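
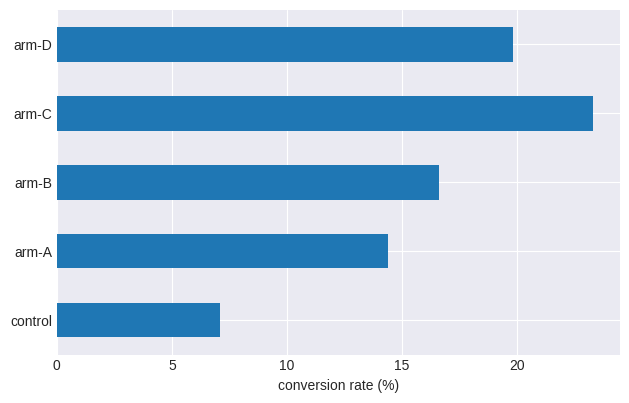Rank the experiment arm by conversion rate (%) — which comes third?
arm-B

Top 4: arm-C ≈ 24, arm-D ≈ 20, arm-B ≈ 16, arm-A ≈ 14.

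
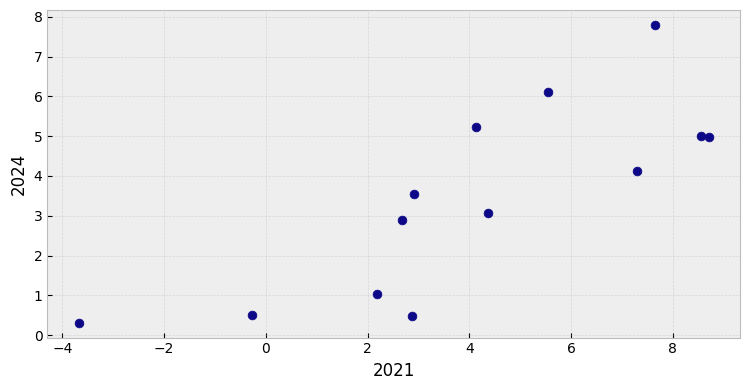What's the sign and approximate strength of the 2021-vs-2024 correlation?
positive, strong

Points are positively correlated; strong (|r| ≈ 0.8).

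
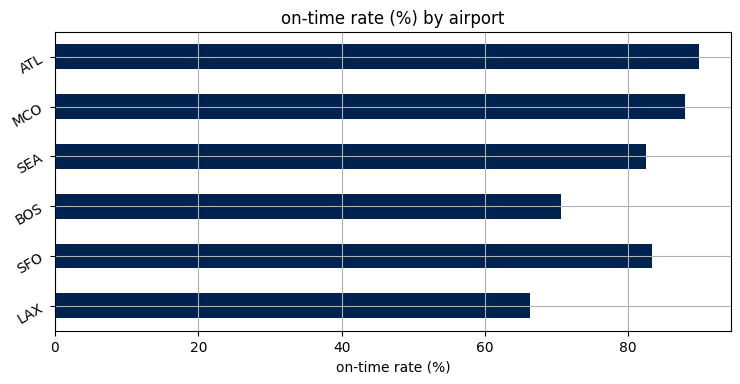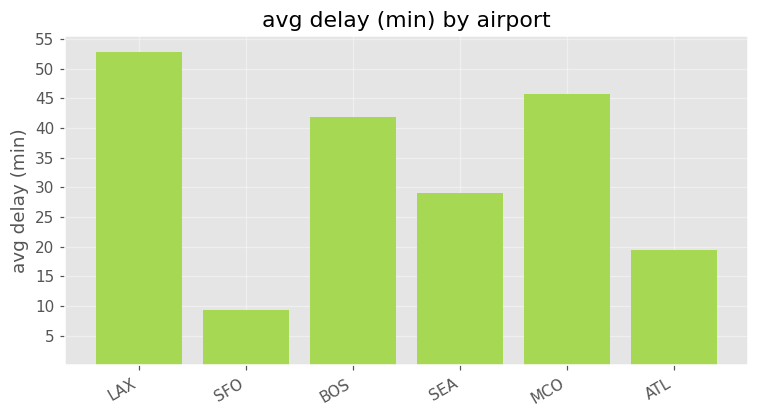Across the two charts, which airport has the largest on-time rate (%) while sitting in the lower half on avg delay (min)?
Chart 2 median avg delay (min) ≈ 35; below-median airports: SFO, SEA, ATL. Among those, ATL has the highest on-time rate (%) (≈ 90).

ATL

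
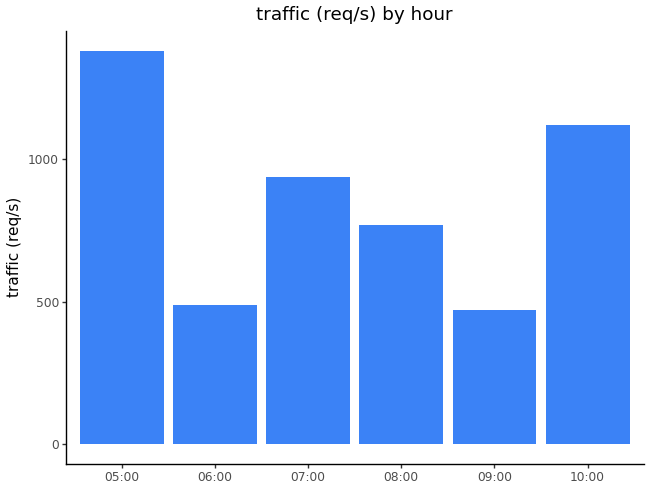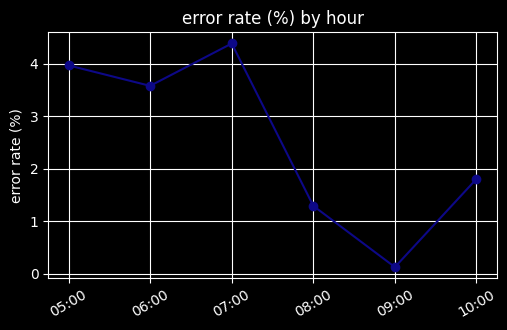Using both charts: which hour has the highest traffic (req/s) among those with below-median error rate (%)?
Chart 2 median error rate (%) ≈ 2.5; below-median hours: 08:00, 09:00, 10:00. Among those, 10:00 has the highest traffic (req/s) (≈ 1200).

10:00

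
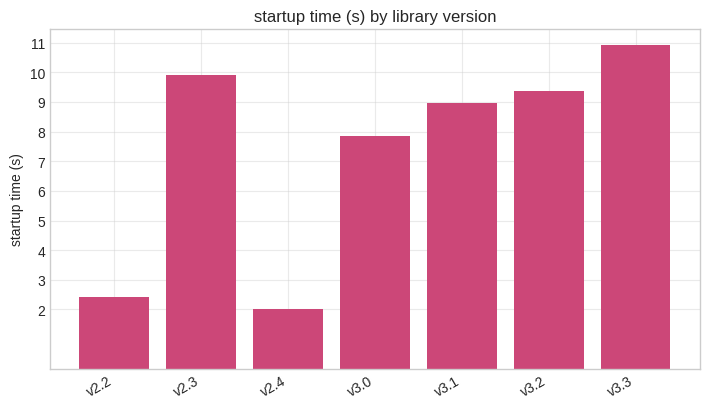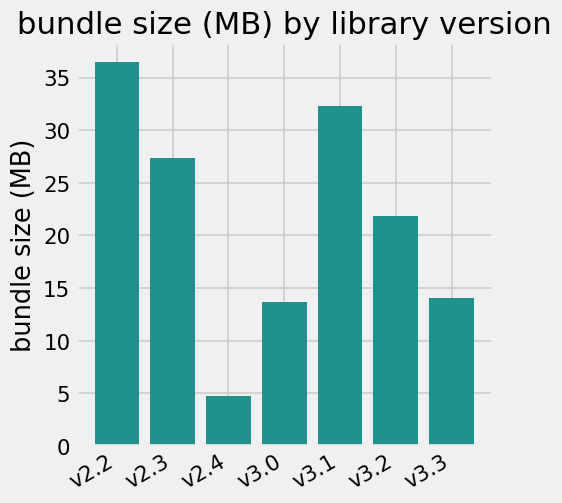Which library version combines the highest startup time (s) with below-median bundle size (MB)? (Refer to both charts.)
v3.3

Chart 2 median bundle size (MB) ≈ 20; below-median library versions: v2.4, v3.0, v3.3. Among those, v3.3 has the highest startup time (s) (≈ 11).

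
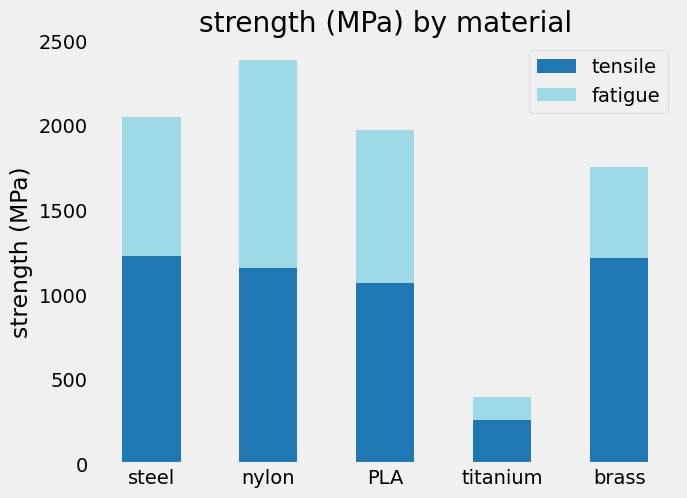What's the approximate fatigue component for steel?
≈ 800

fatigue top ≈ 2000, bottom ≈ 1200; segment ≈ 800.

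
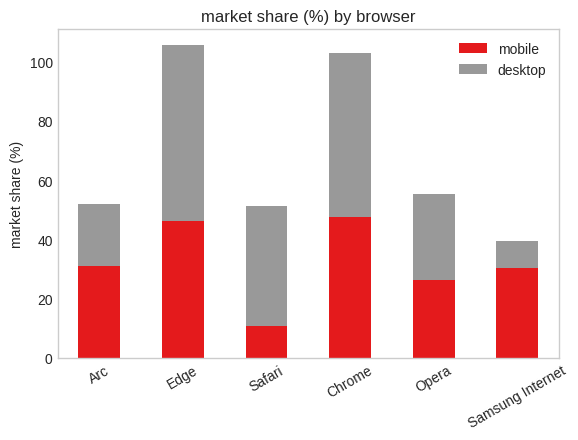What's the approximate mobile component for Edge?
≈ 50

mobile top ≈ 50, bottom ≈ 0; segment ≈ 50.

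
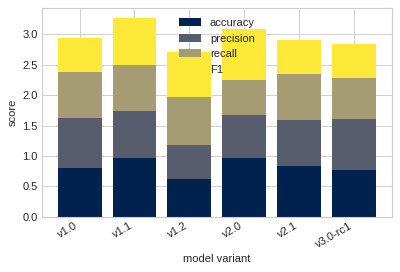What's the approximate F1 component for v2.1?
F1 top ≈ 3.0, bottom ≈ 2.5; segment ≈ 0.5.

≈ 0.5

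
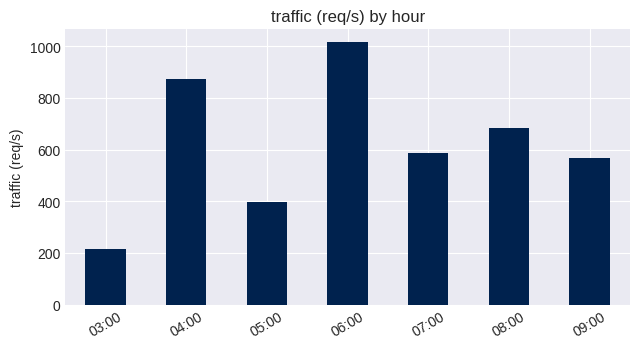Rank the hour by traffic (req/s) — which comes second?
Top 3: 06:00 ≈ 1000, 04:00 ≈ 900, 08:00 ≈ 700.

04:00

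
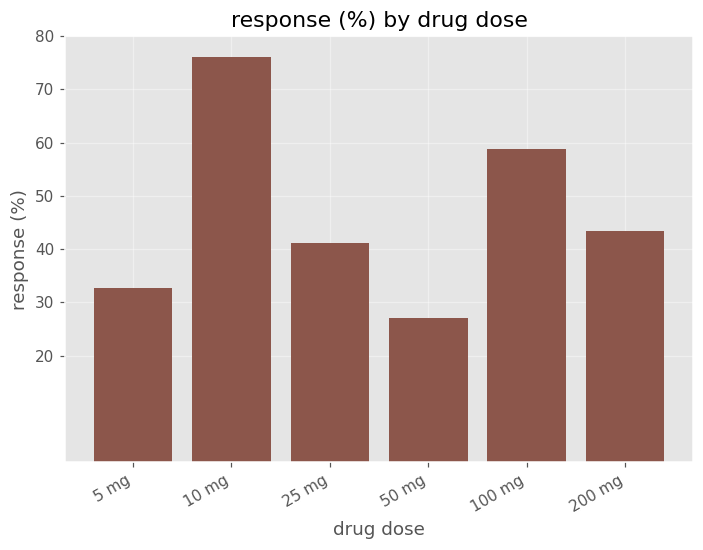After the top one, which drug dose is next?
100 mg

Top 3: 10 mg ≈ 80, 100 mg ≈ 60, 200 mg ≈ 40.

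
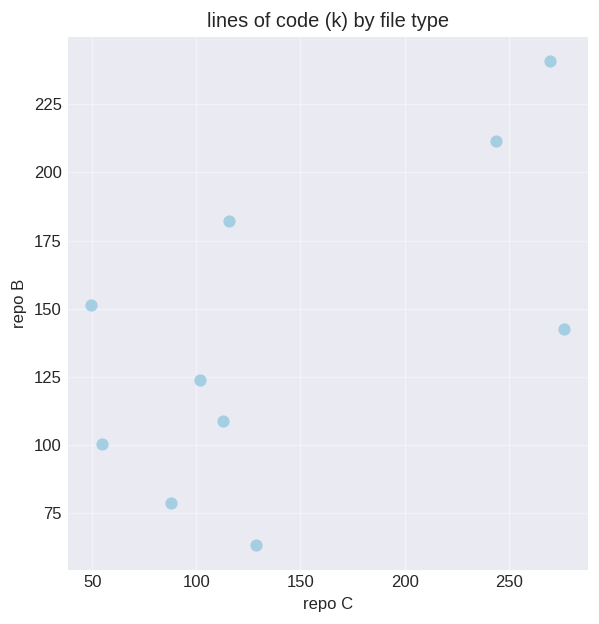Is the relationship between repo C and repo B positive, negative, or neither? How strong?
positive, moderate

Points are positively correlated; moderate (|r| ≈ 0.6).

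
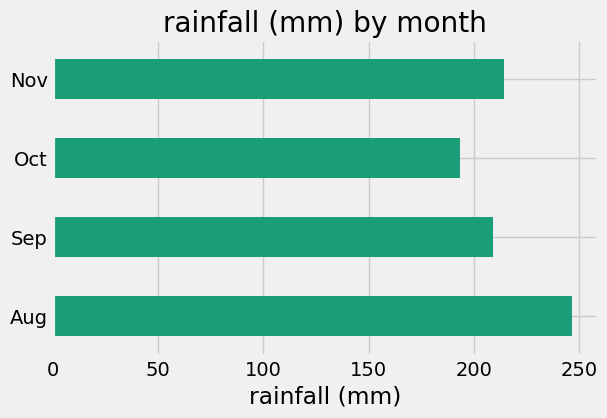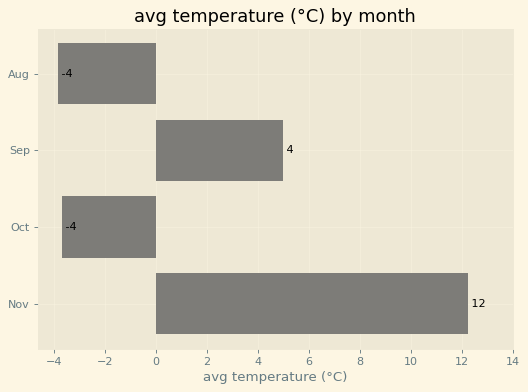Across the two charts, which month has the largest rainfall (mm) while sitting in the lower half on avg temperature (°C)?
Aug

Chart 2 median avg temperature (°C) ≈ 0; below-median months: Aug, Oct. Among those, Aug has the highest rainfall (mm) (≈ 250).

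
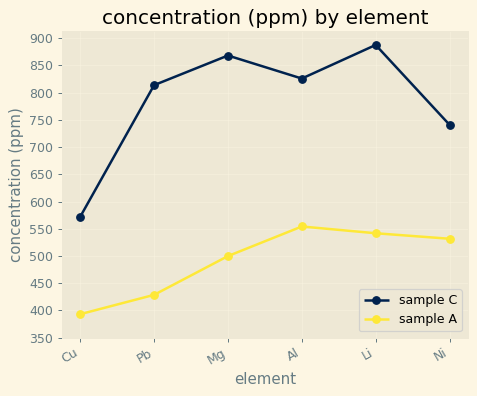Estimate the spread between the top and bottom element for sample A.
Max Al ≈ 550, min Cu ≈ 400; range ≈ 150.

≈ 150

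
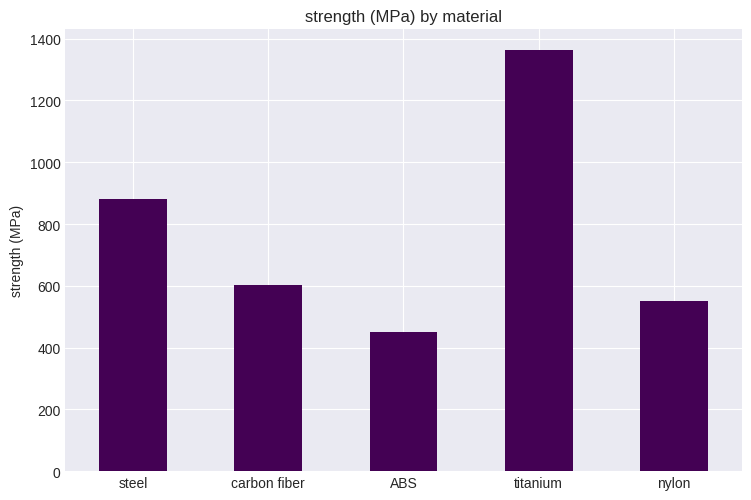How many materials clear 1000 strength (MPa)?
Above 1000: titanium.

1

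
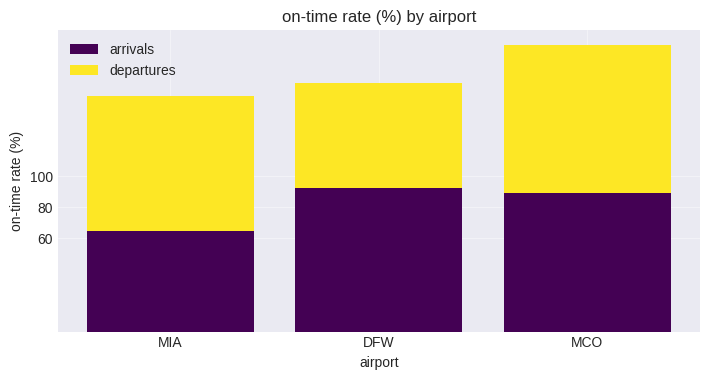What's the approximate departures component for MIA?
departures top ≈ 160, bottom ≈ 60; segment ≈ 100.

≈ 100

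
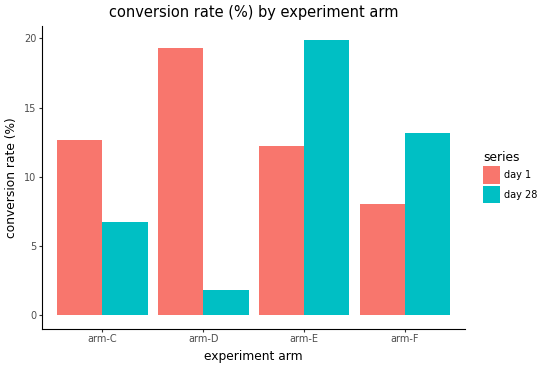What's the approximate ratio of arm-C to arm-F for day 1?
arm-C ≈ 12, arm-F ≈ 8; 12/8 ≈ 1.5.

≈ 1.5×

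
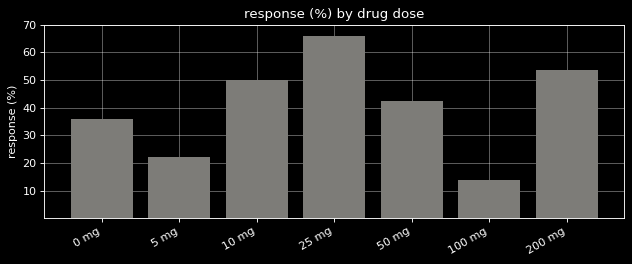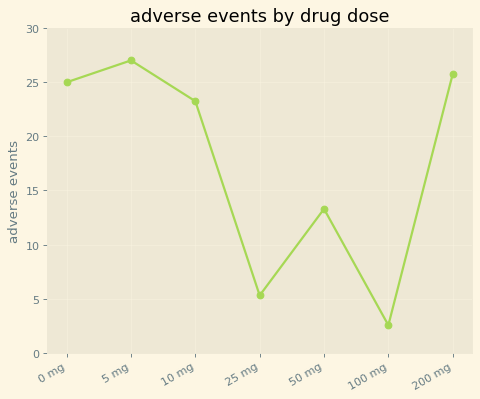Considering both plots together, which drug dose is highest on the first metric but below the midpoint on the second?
Chart 2 median adverse events ≈ 25; below-median drug doses: 25 mg, 50 mg, 100 mg. Among those, 25 mg has the highest response (%) (≈ 70).

25 mg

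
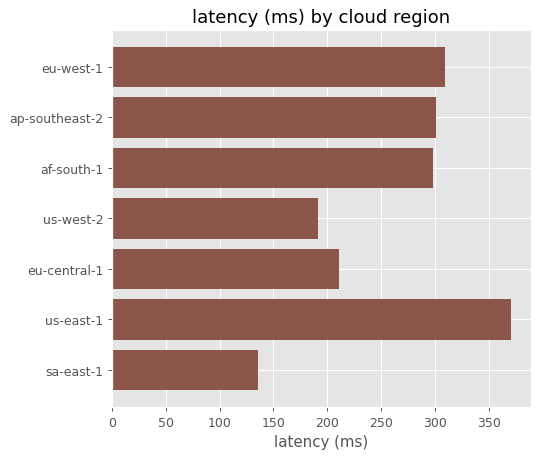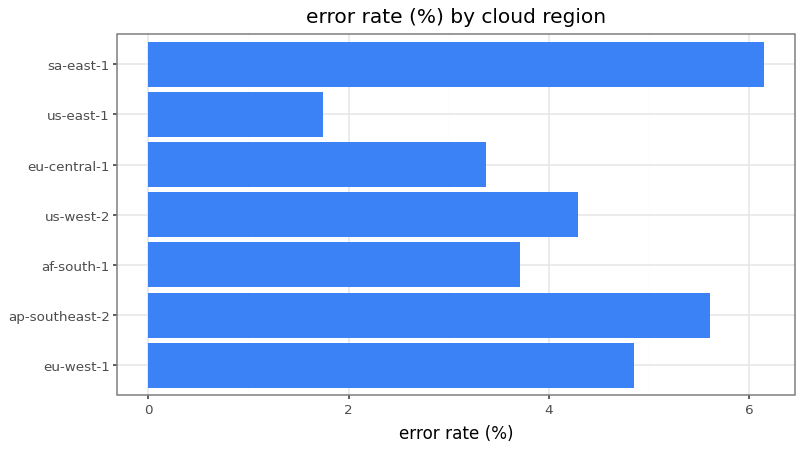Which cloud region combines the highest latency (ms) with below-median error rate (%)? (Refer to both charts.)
us-east-1

Chart 2 median error rate (%) ≈ 4; below-median cloud regions: af-south-1, eu-central-1, us-east-1. Among those, us-east-1 has the highest latency (ms) (≈ 350).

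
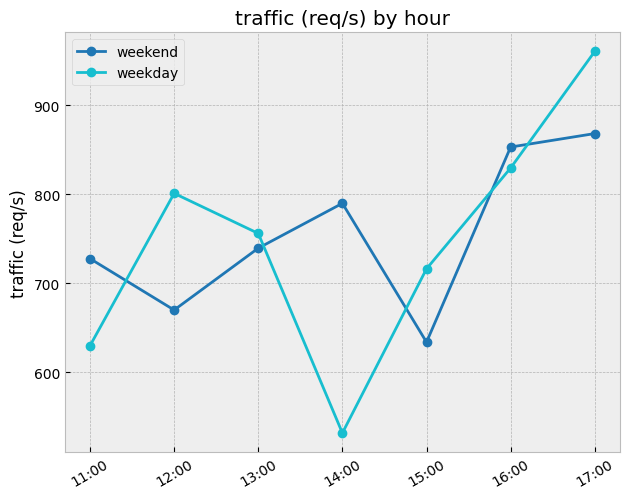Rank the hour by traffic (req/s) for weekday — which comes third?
12:00

Top 4 for weekday: 17:00 ≈ 950, 16:00 ≈ 850, 12:00 ≈ 800, 13:00 ≈ 750.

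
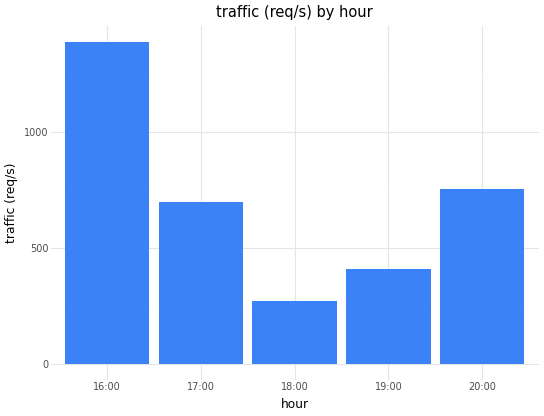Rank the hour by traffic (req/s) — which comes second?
Top 3: 16:00 ≈ 1400, 20:00 ≈ 800, 17:00 ≈ 600.

20:00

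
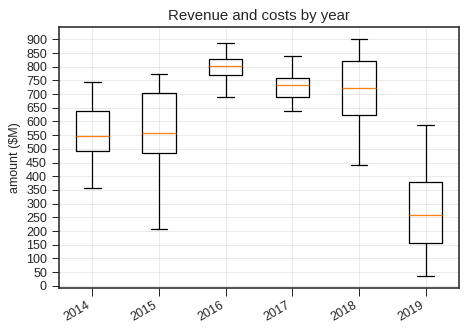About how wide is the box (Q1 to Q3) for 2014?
≈ 150

Q3 ≈ 650, Q1 ≈ 500; IQR ≈ 150.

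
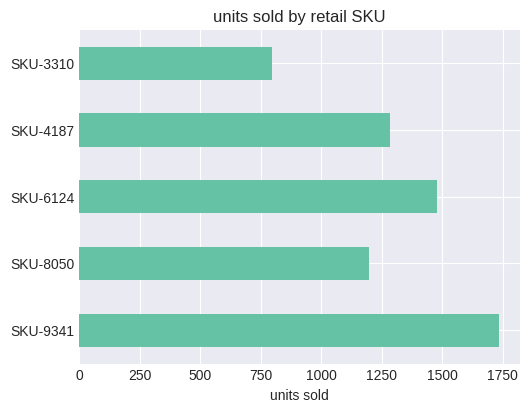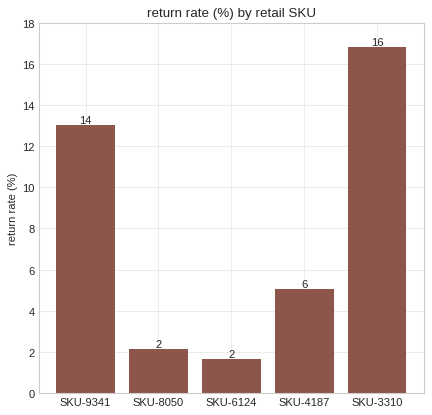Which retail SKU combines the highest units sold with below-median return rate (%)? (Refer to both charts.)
SKU-6124

Chart 2 median return rate (%) ≈ 6; below-median retail SKUs: SKU-8050, SKU-6124. Among those, SKU-6124 has the highest units sold (≈ 1400).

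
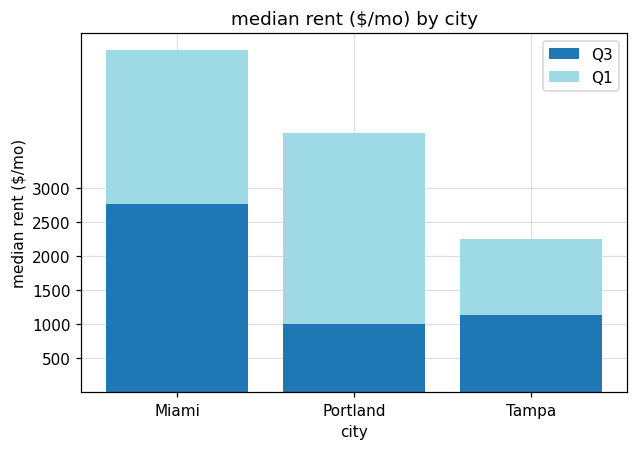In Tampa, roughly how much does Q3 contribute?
Q3 top ≈ 1000, bottom ≈ 0; segment ≈ 1000.

≈ 1000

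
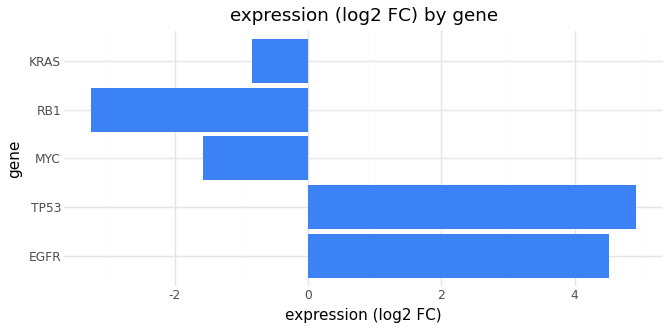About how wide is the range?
≈ 8

Max TP53 ≈ 5, min RB1 ≈ -3; range ≈ 8.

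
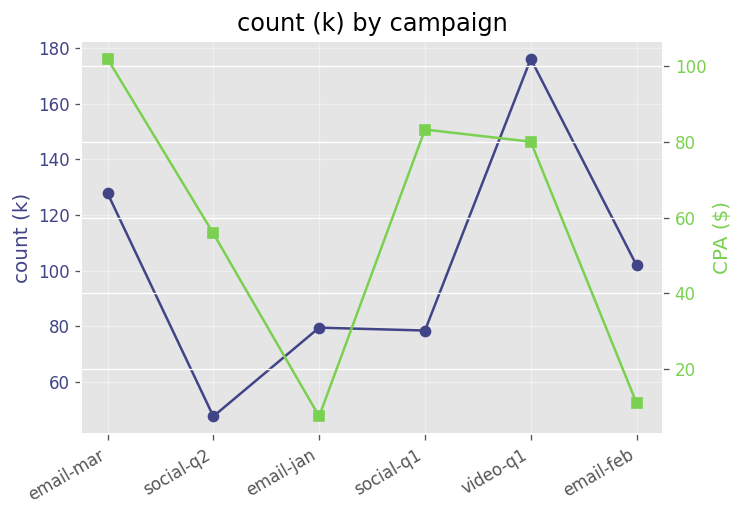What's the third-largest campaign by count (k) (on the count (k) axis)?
Top 4 (on the count (k) axis): video-q1 ≈ 180, email-mar ≈ 120, email-feb ≈ 100, email-jan ≈ 80.

email-feb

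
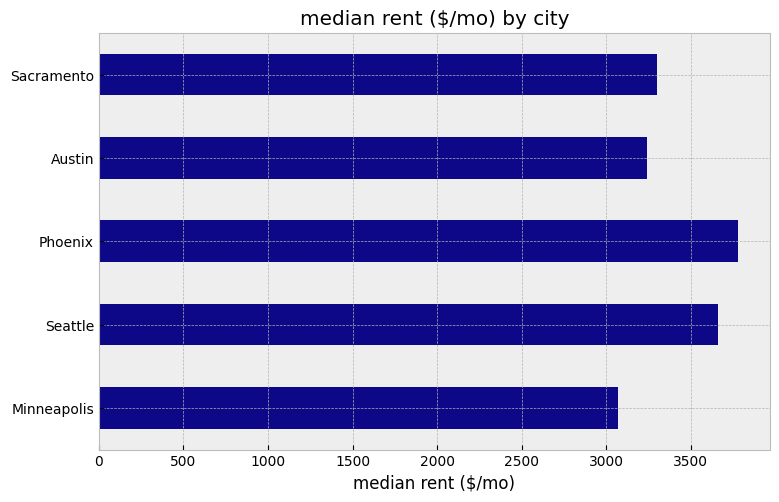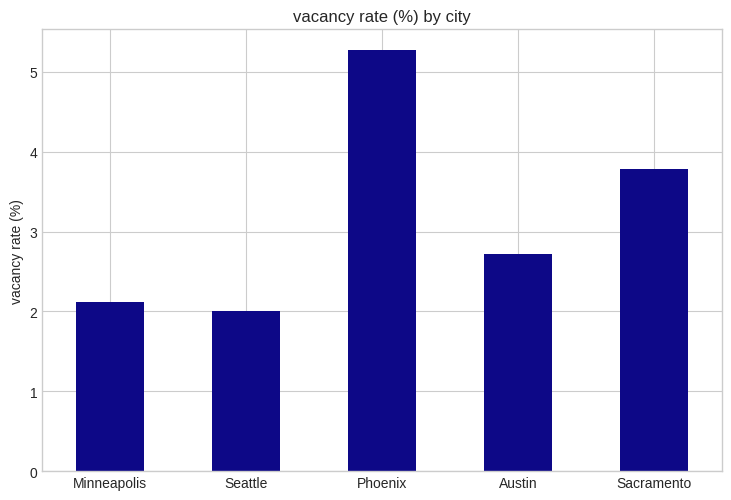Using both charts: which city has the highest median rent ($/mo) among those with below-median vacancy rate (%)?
Chart 2 median vacancy rate (%) ≈ 2.5; below-median cities: Minneapolis, Seattle. Among those, Seattle has the highest median rent ($/mo) (≈ 3500).

Seattle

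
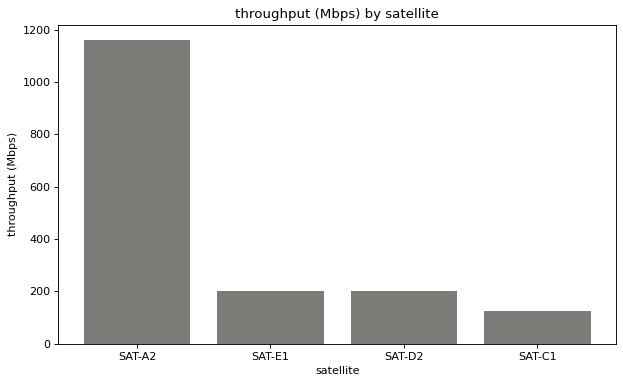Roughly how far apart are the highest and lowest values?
Max SAT-A2 ≈ 1200, min SAT-C1 ≈ 100; range ≈ 1100.

≈ 1100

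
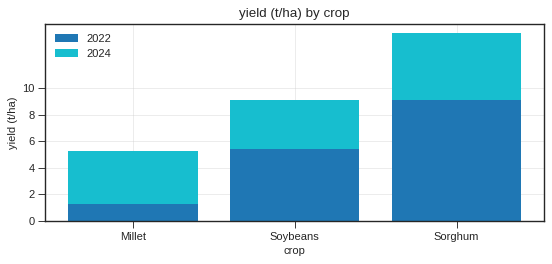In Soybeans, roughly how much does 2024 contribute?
≈ 4

2024 top ≈ 10, bottom ≈ 6; segment ≈ 4.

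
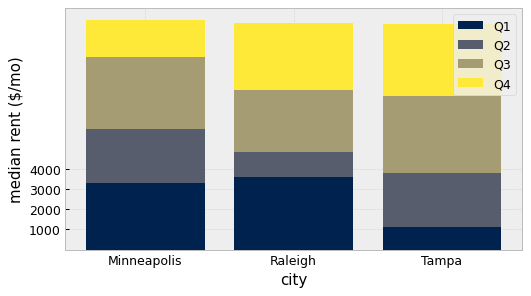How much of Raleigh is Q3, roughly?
≈ 3000

Q3 top ≈ 8000, bottom ≈ 5000; segment ≈ 3000.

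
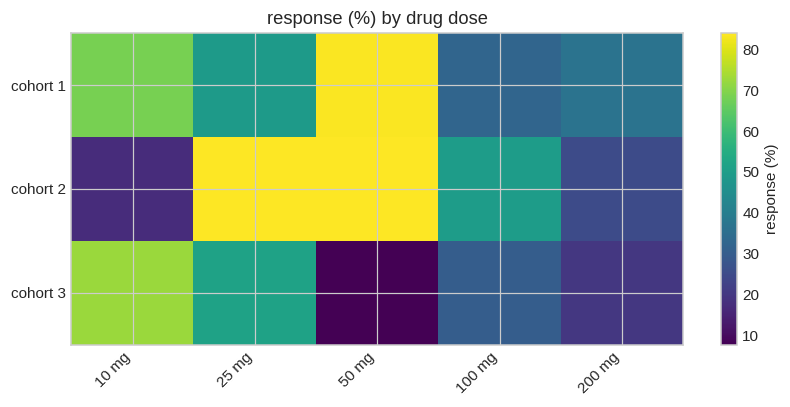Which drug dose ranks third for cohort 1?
25 mg

Top 4 for cohort 1: 50 mg ≈ 80, 10 mg ≈ 70, 25 mg ≈ 50, 200 mg ≈ 40.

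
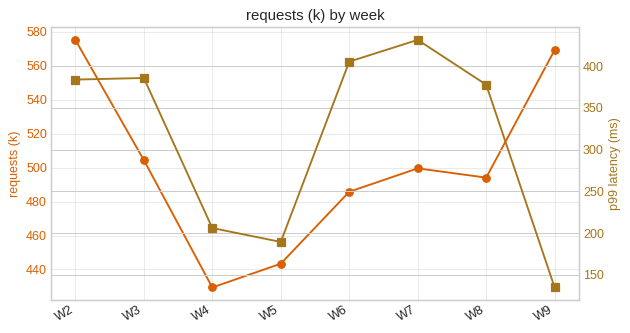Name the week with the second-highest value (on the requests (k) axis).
W9

Top 3 (on the requests (k) axis): W2 ≈ 580, W9 ≈ 560, W3 ≈ 500.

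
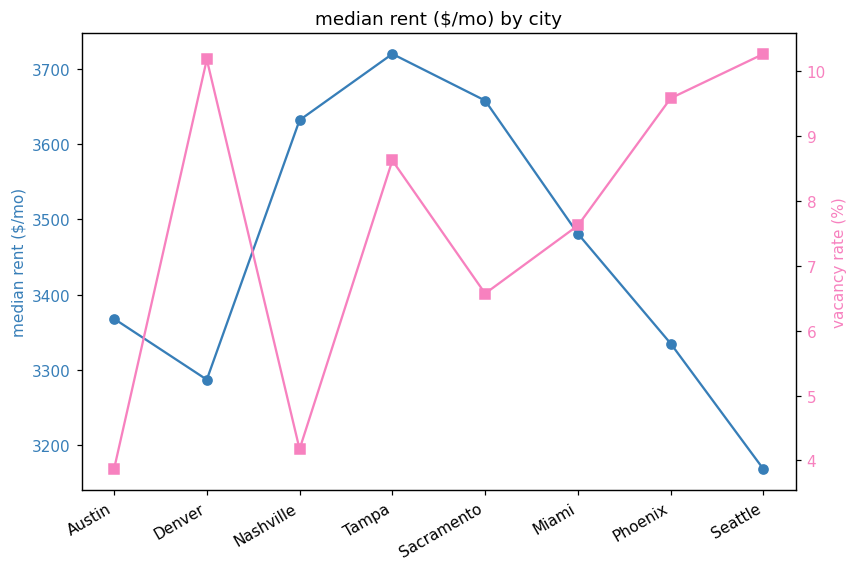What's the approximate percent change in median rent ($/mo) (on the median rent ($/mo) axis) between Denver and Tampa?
Denver ≈ 3300, Tampa ≈ 3700; (3700 − 3300) / 3300 ≈ +12.1%.

≈ +12.1%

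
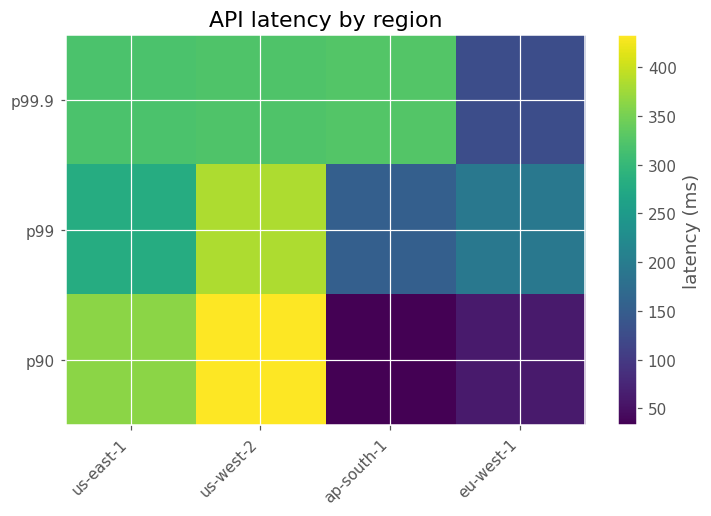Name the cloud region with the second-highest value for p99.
us-east-1

Top 3 for p99: us-west-2 ≈ 400, us-east-1 ≈ 300, eu-west-1 ≈ 200.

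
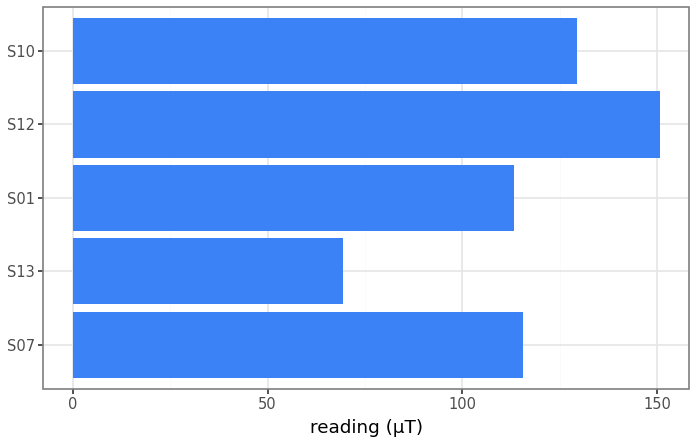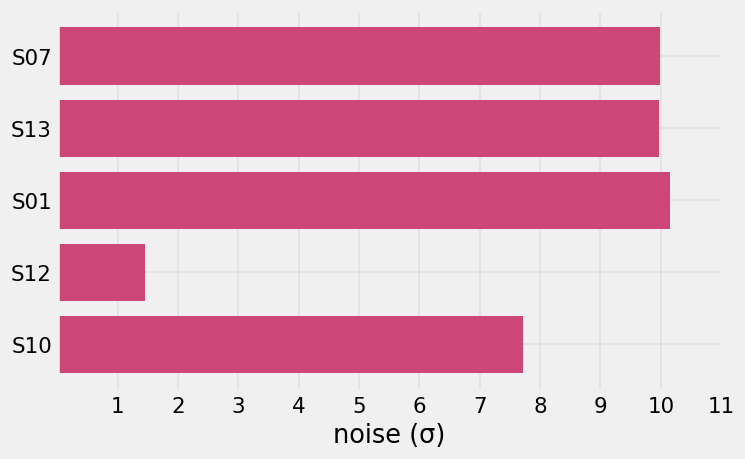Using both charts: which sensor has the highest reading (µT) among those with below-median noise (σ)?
S12

Chart 2 median noise (σ) ≈ 10; below-median sensors: S12, S10. Among those, S12 has the highest reading (µT) (≈ 160).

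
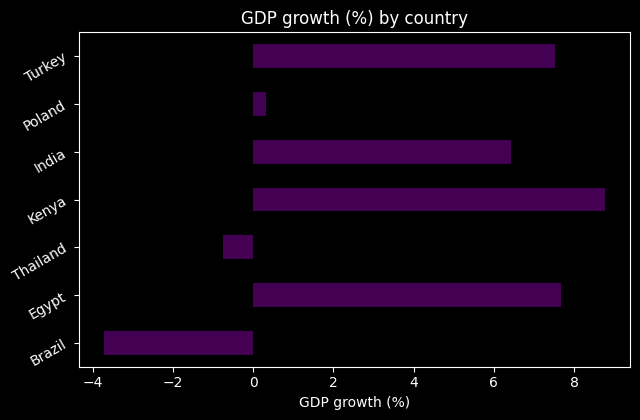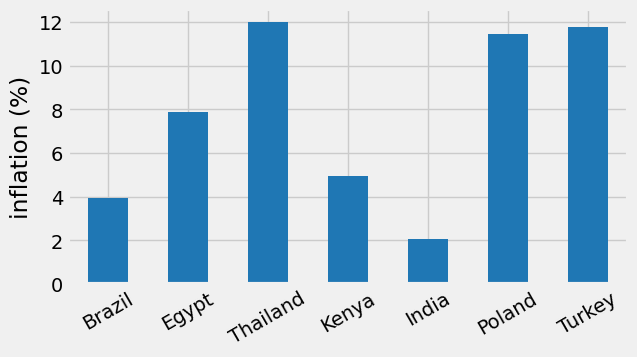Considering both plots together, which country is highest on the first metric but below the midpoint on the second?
Kenya

Chart 2 median inflation (%) ≈ 8; below-median countries: Brazil, Kenya, India. Among those, Kenya has the highest GDP growth (%) (≈ 9).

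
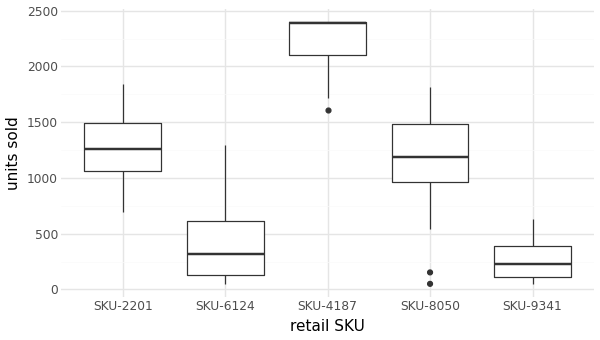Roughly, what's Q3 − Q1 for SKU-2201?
Q3 ≈ 1400, Q1 ≈ 1000; IQR ≈ 400.

≈ 400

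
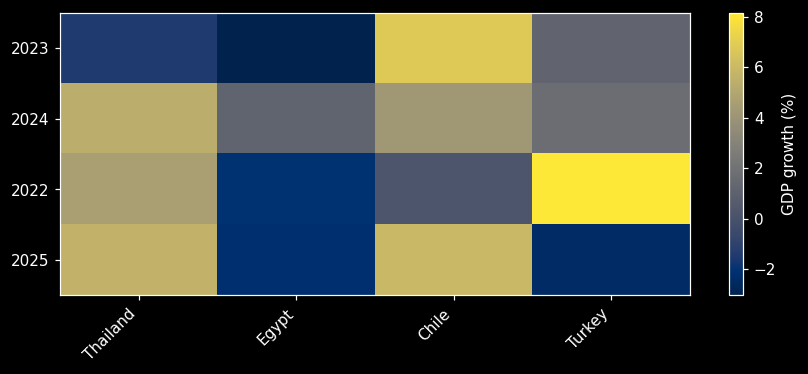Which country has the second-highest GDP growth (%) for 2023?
Turkey

Top 3 for 2023: Chile ≈ 7, Turkey ≈ 1, Thailand ≈ -2.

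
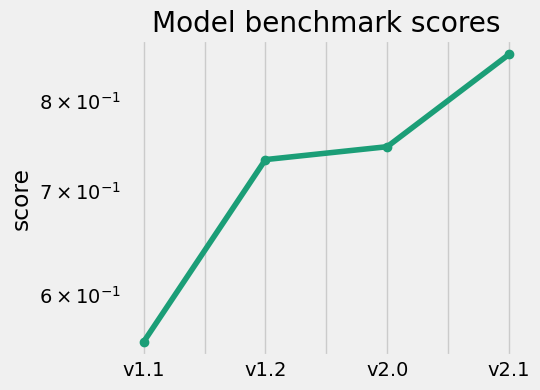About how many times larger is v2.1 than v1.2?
v2.1 ≈ 0.85, v1.2 ≈ 0.75; 0.85/0.75 ≈ 1.13.

≈ 1.13×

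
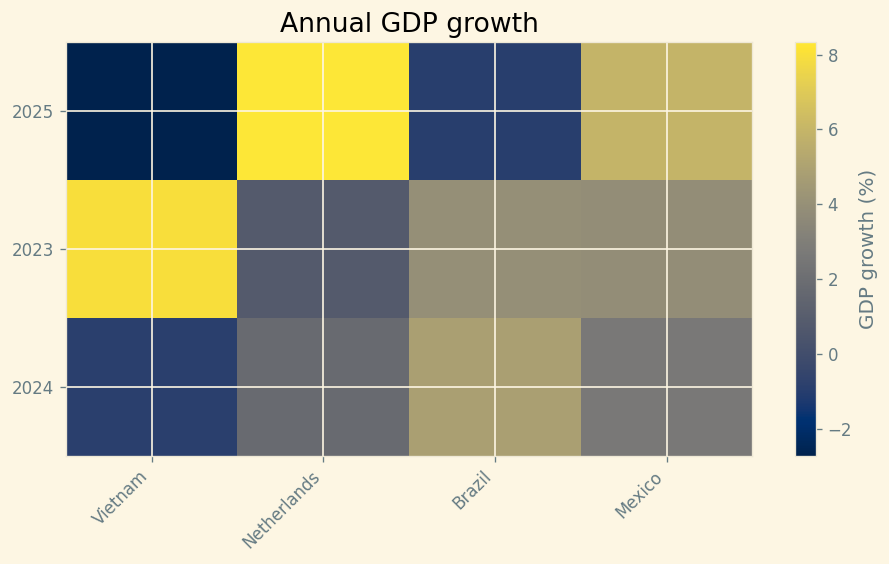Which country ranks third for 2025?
Top 4 for 2025: Netherlands ≈ 8, Mexico ≈ 6, Brazil ≈ -1, Vietnam ≈ -3.

Brazil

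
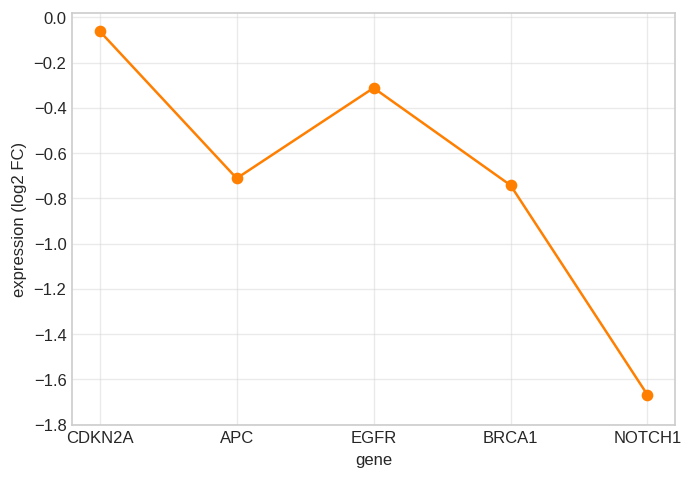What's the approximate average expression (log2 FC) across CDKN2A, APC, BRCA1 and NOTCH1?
≈ -0.8

(0.0 + -0.8 + -0.8 + -1.6) / 4 ≈ -0.8.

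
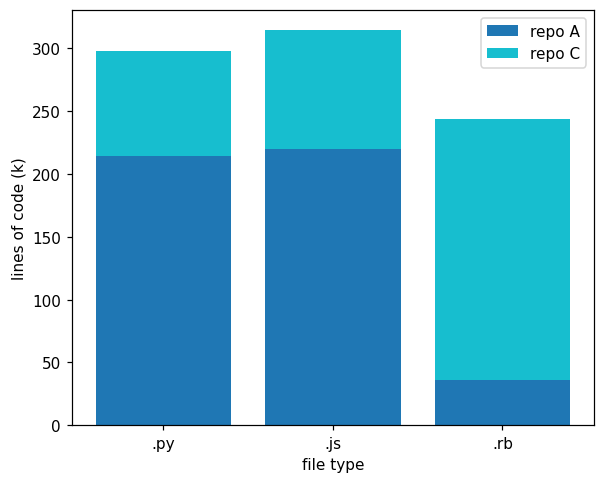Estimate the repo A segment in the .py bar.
≈ 200

repo A top ≈ 200, bottom ≈ 0; segment ≈ 200.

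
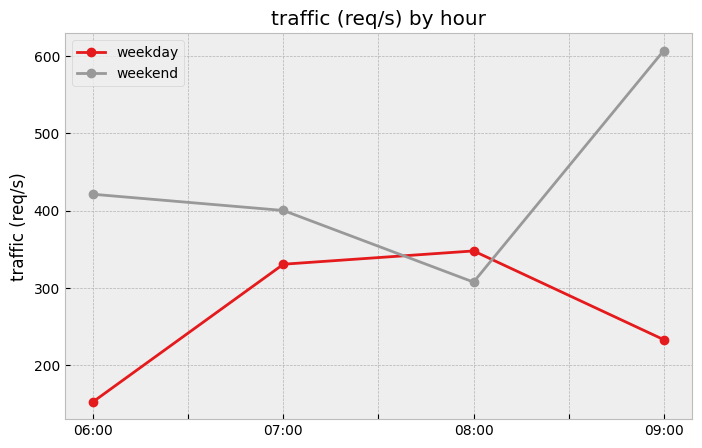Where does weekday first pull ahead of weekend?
07:00: weekday ≈ 350 vs weekend ≈ 400 (not yet); 08:00: weekday ≈ 350 vs weekend ≈ 300 (first crossover).

08:00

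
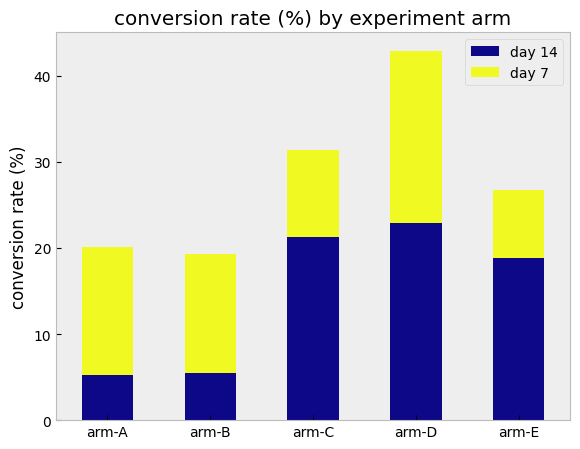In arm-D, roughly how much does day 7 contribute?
day 7 top ≈ 45, bottom ≈ 25; segment ≈ 20.

≈ 20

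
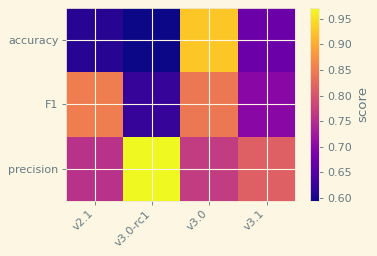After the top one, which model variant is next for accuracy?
Top 3 for accuracy: v3.0 ≈ 0.95, v3.1 ≈ 0.65, v2.1 ≈ 0.60.

v3.1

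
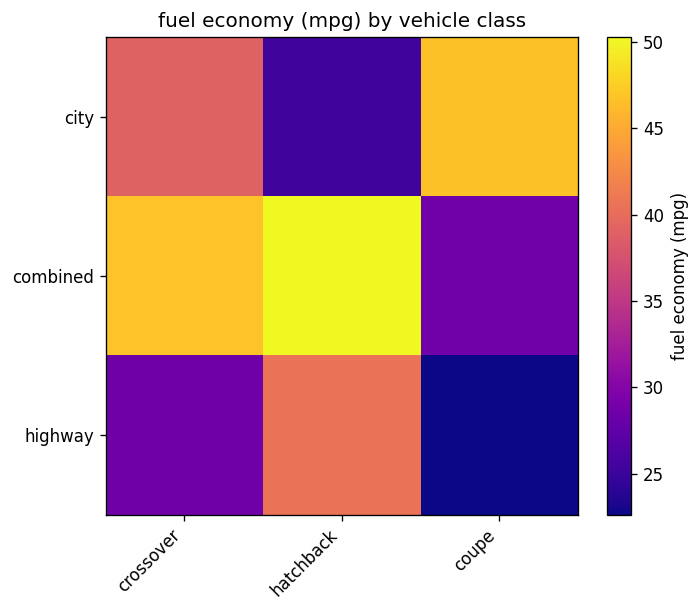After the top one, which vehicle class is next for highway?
crossover

Top 3 for highway: hatchback ≈ 40, crossover ≈ 30, coupe ≈ 25.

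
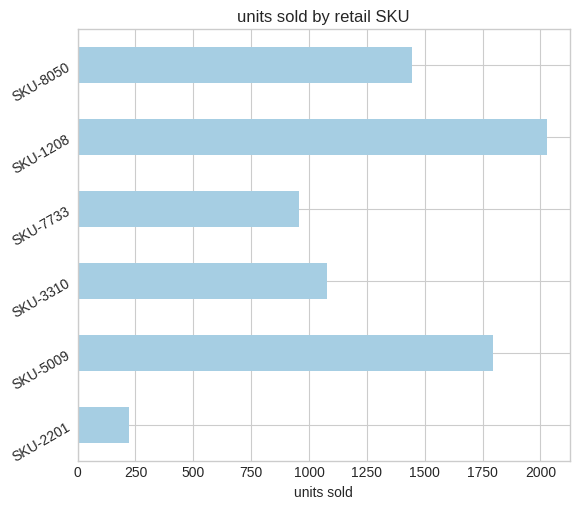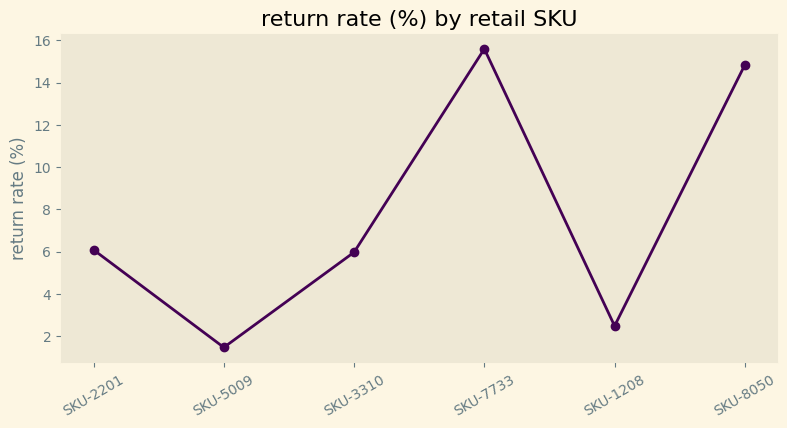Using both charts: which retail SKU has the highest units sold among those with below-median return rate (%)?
SKU-1208

Chart 2 median return rate (%) ≈ 6; below-median retail SKUs: SKU-5009, SKU-3310, SKU-1208. Among those, SKU-1208 has the highest units sold (≈ 2000).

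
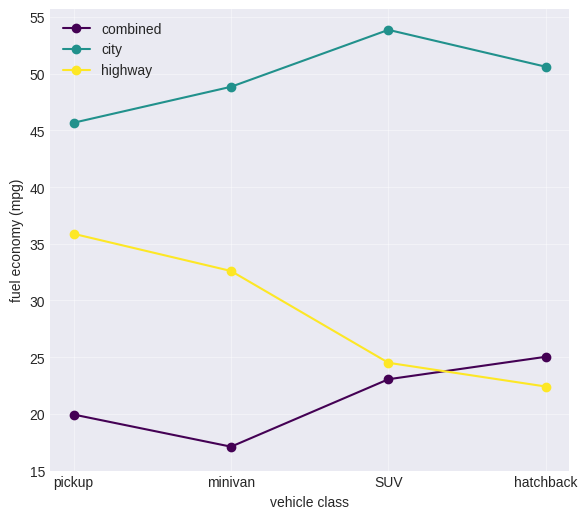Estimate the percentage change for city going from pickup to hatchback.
≈ +11.1%

pickup ≈ 45, hatchback ≈ 50; (50 − 45) / 45 ≈ +11.1%.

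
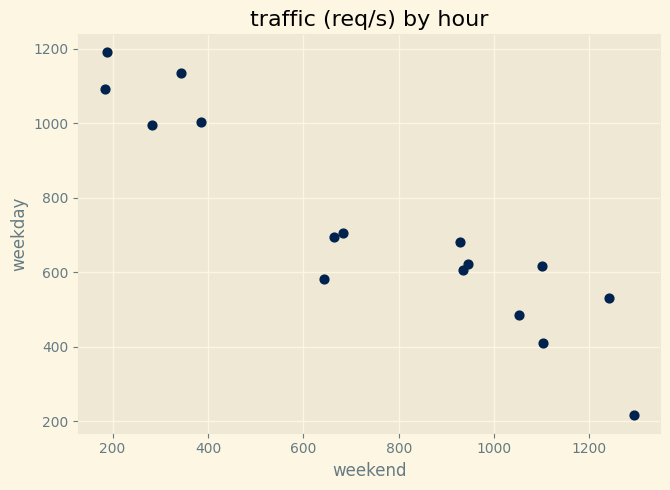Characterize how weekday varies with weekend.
Points are negatively correlated; strong (|r| ≈ 0.9).

negative, strong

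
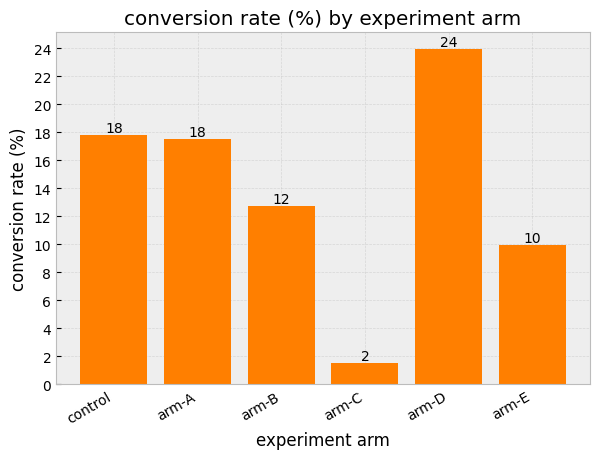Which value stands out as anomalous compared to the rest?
arm-C

arm-C ≈ 2; the rest sit between ≈ 10 and ≈ 24.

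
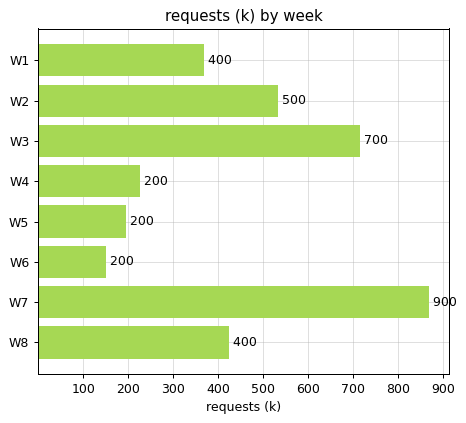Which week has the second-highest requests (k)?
W3

Top 3: W7 ≈ 900, W3 ≈ 700, W2 ≈ 500.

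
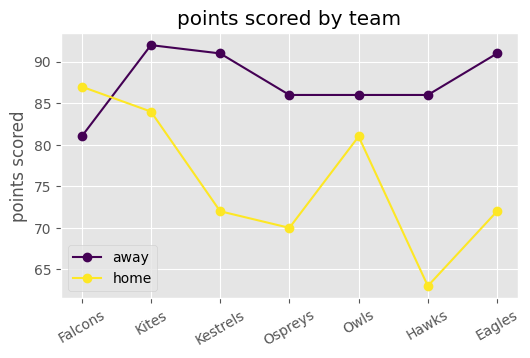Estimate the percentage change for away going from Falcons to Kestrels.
≈ +12.5%

Falcons ≈ 80, Kestrels ≈ 90; (90 − 80) / 80 ≈ +12.5%.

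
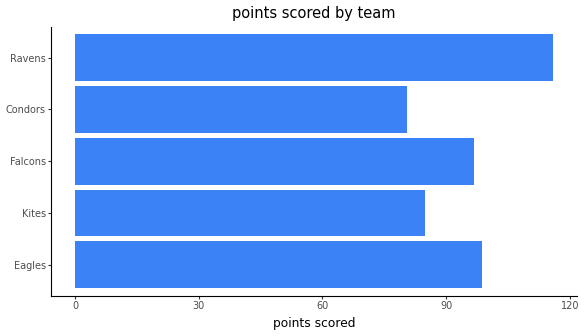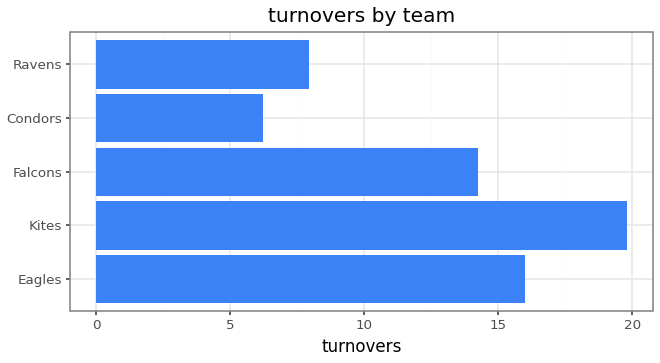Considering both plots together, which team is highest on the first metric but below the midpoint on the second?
Chart 2 median turnovers ≈ 14; below-median teams: Condors, Ravens. Among those, Ravens has the highest points scored (≈ 120).

Ravens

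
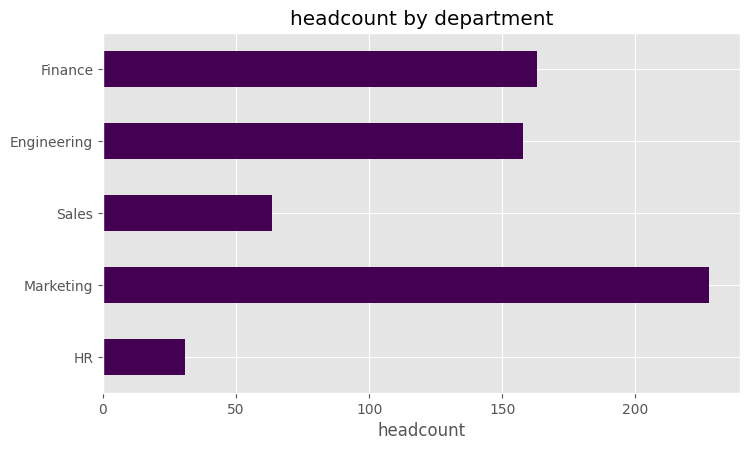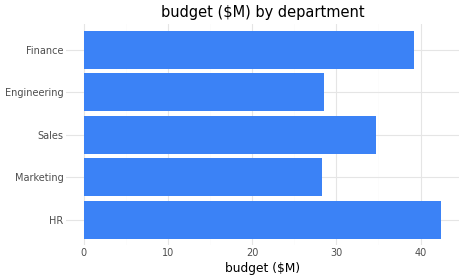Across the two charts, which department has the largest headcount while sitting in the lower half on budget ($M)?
Marketing

Chart 2 median budget ($M) ≈ 35; below-median departments: Marketing, Engineering. Among those, Marketing has the highest headcount (≈ 225).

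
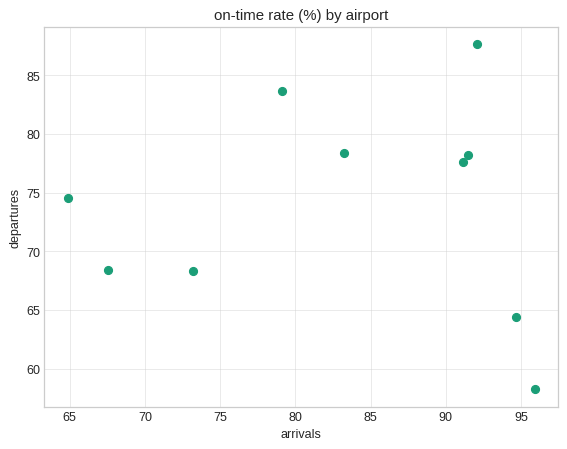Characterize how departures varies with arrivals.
Points are roughly uncorrelated; weak (|r| ≈ 0.0).

no clear correlation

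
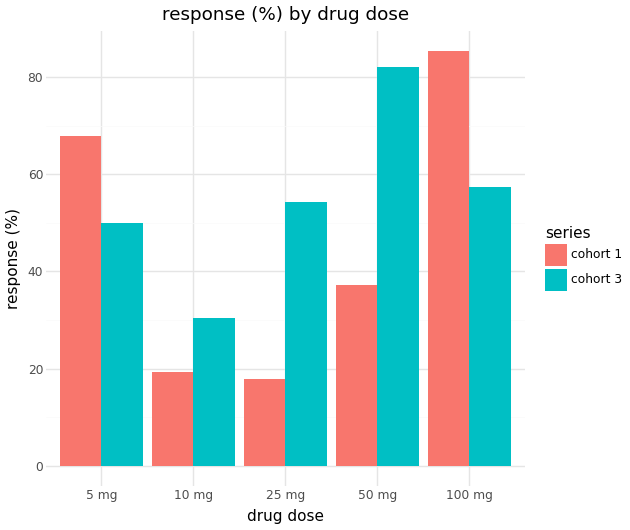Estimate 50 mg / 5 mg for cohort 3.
50 mg ≈ 80, 5 mg ≈ 50; 80/50 ≈ 1.6.

≈ 1.6×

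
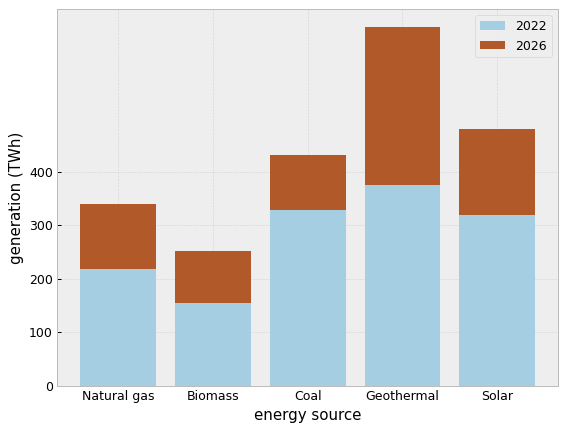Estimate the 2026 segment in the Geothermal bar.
≈ 300

2026 top ≈ 700, bottom ≈ 400; segment ≈ 300.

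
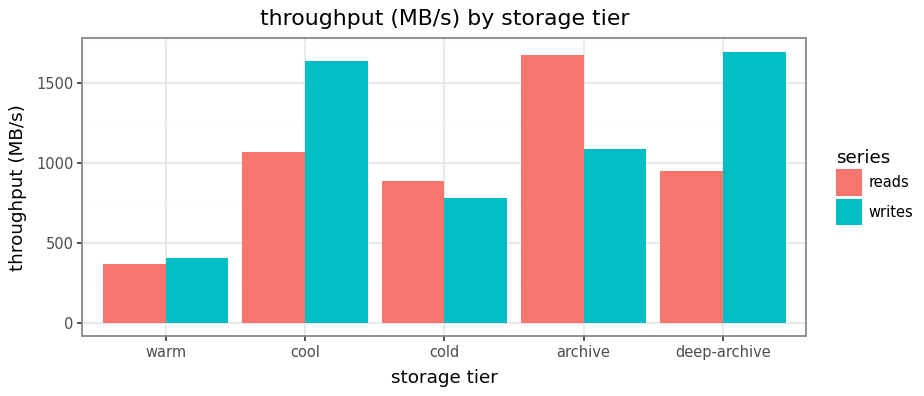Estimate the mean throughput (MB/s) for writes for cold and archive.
(800 + 1000) / 2 ≈ 900.

≈ 900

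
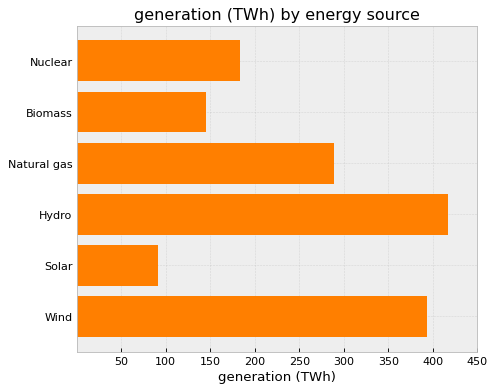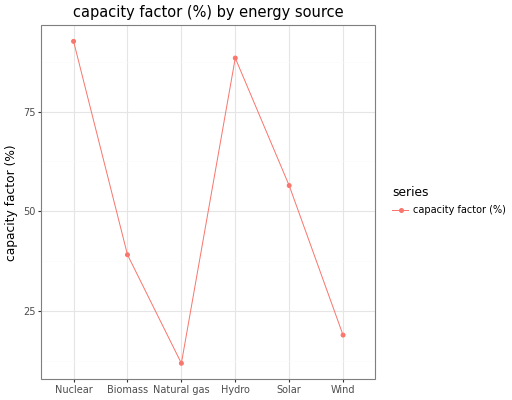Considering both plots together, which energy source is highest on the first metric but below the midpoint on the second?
Wind

Chart 2 median capacity factor (%) ≈ 50; below-median energy sources: Biomass, Natural gas, Wind. Among those, Wind has the highest generation (TWh) (≈ 400).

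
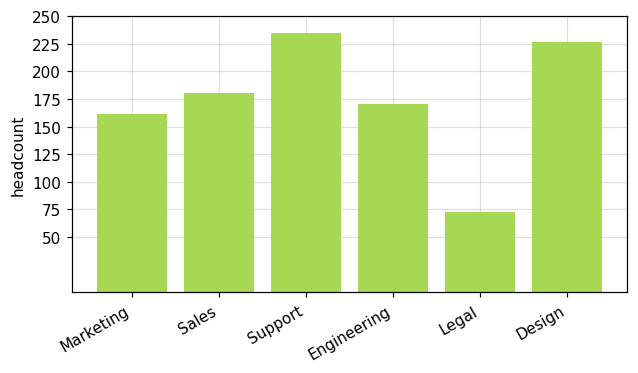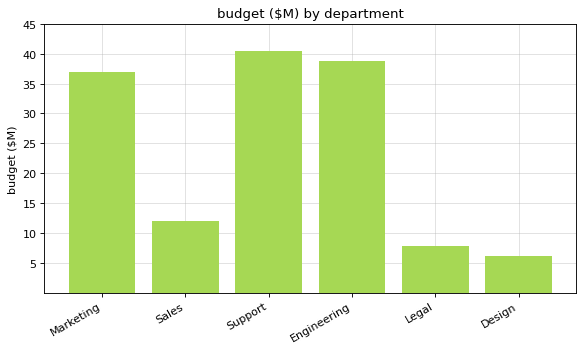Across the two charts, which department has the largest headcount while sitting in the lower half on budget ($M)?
Chart 2 median budget ($M) ≈ 25; below-median departments: Sales, Legal, Design. Among those, Design has the highest headcount (≈ 225).

Design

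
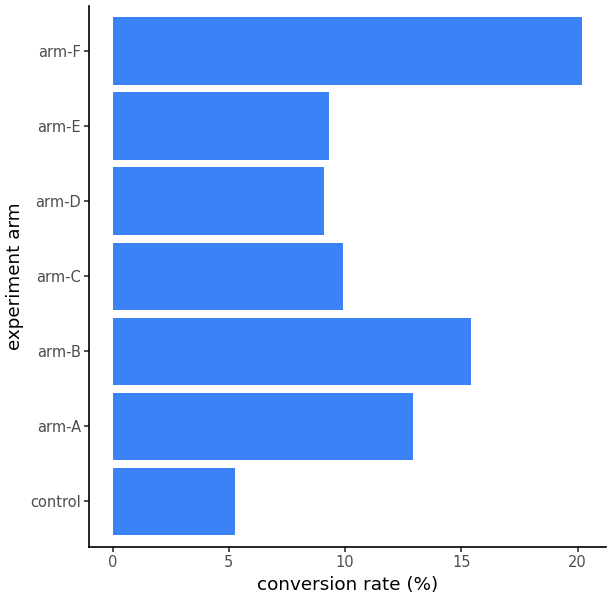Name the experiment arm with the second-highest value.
arm-B

Top 3: arm-F ≈ 20, arm-B ≈ 16, arm-A ≈ 12.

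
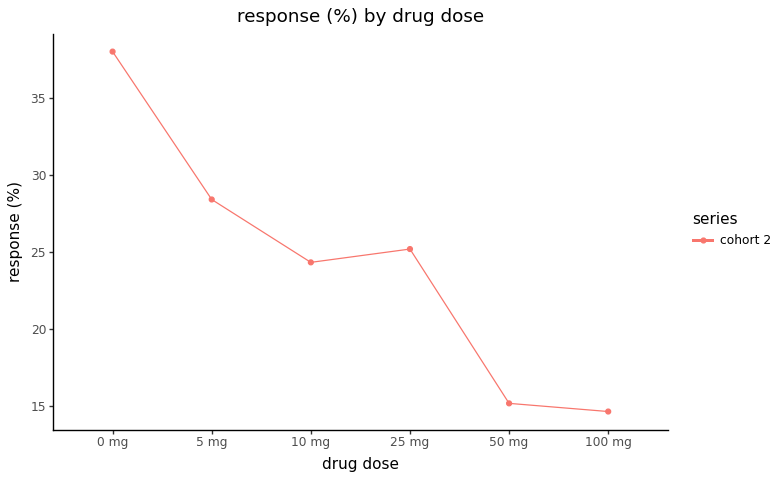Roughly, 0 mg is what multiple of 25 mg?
0 mg ≈ 38, 25 mg ≈ 26; 38/26 ≈ 1.46.

≈ 1.46×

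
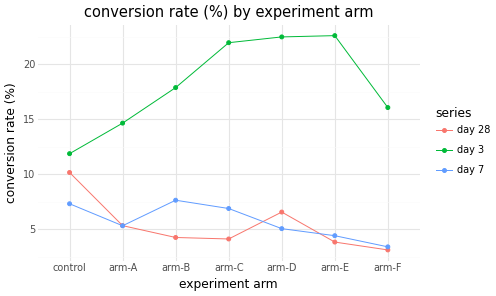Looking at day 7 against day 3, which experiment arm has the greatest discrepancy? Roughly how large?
arm-E, ≈ 18 %

arm-E: day 7 ≈ 4, day 3 ≈ 22 → gap ≈ 18. Next-largest (arm-D) is only ≈ 16.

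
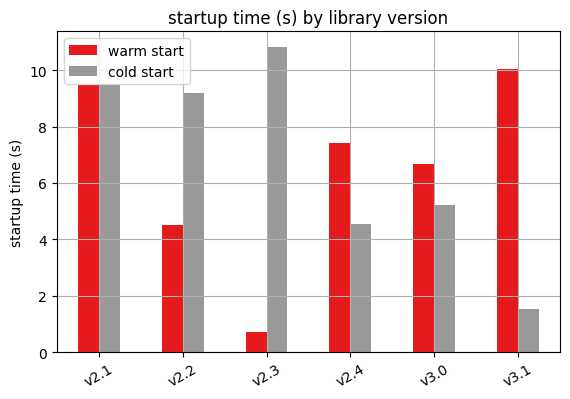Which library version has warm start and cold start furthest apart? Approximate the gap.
v2.3: warm start ≈ 1, cold start ≈ 11 → gap ≈ 10. Next-largest (v3.1) is only ≈ 8.

v2.3, ≈ 10 s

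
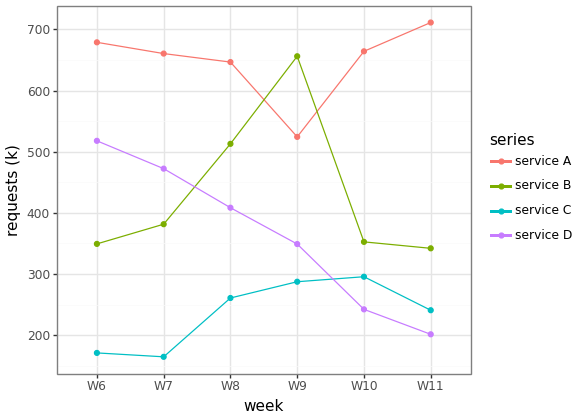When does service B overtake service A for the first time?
W9

W8: service B ≈ 500 vs service A ≈ 650 (not yet); W9: service B ≈ 650 vs service A ≈ 500 (first crossover).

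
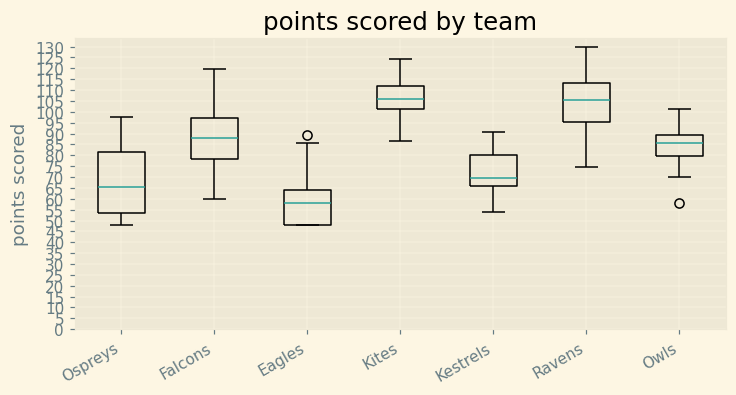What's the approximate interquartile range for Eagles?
≈ 15

Q3 ≈ 65, Q1 ≈ 50; IQR ≈ 15.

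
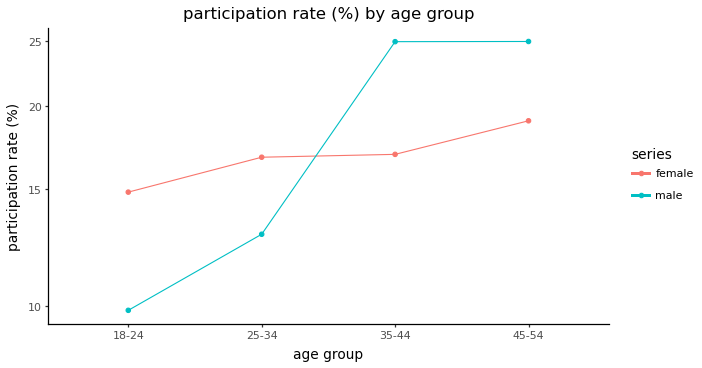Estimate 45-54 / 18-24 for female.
≈ 1.29×

45-54 ≈ 18, 18-24 ≈ 14; 18/14 ≈ 1.29.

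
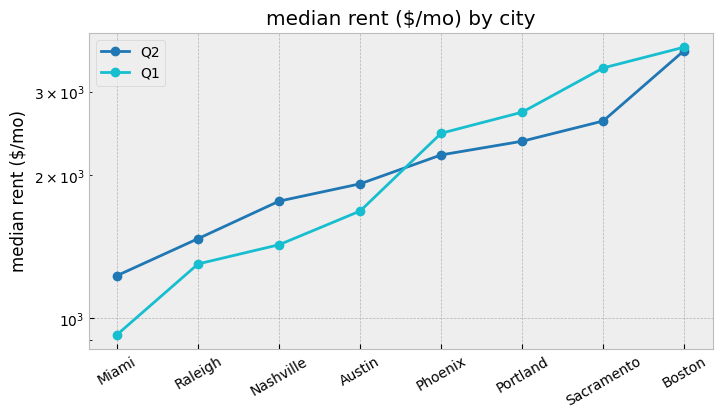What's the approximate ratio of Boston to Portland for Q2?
≈ 1.4×

Boston ≈ 3500, Portland ≈ 2500; 3500/2500 ≈ 1.4.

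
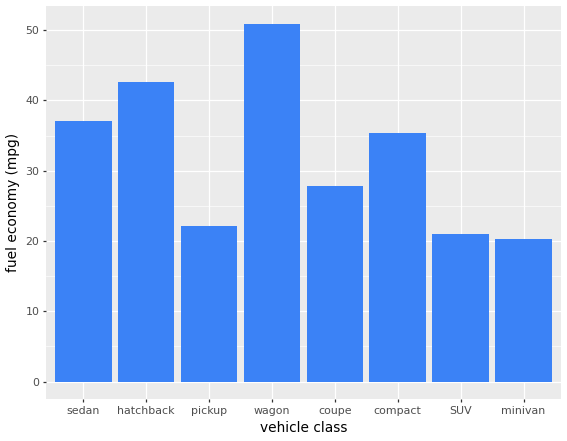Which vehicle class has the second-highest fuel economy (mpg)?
Top 3: wagon ≈ 50, hatchback ≈ 45, sedan ≈ 35.

hatchback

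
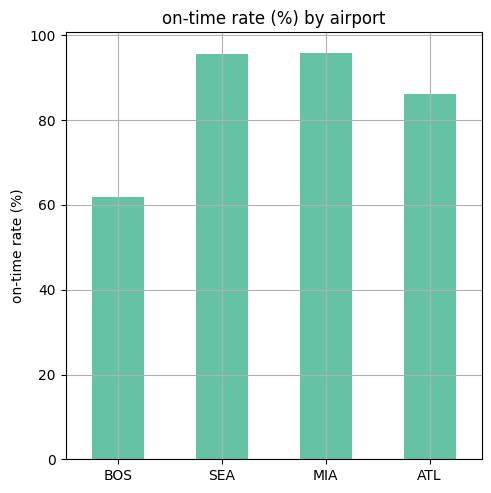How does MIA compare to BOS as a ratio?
≈ 1.67×

MIA ≈ 100, BOS ≈ 60; 100/60 ≈ 1.67.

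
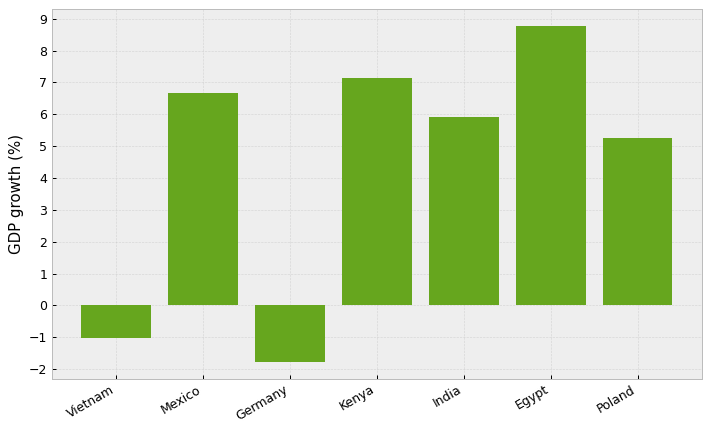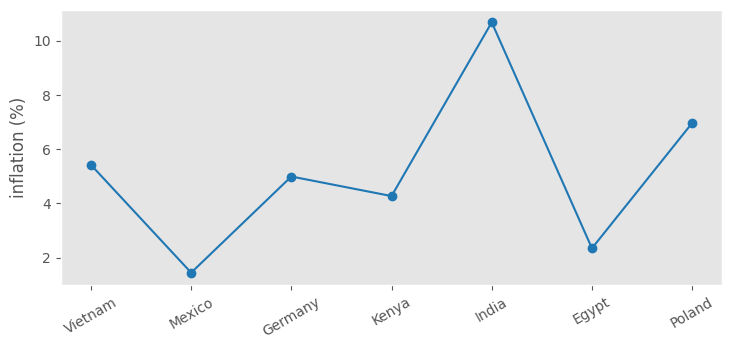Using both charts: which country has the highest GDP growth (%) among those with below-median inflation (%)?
Egypt

Chart 2 median inflation (%) ≈ 5; below-median countries: Mexico, Kenya, Egypt. Among those, Egypt has the highest GDP growth (%) (≈ 9).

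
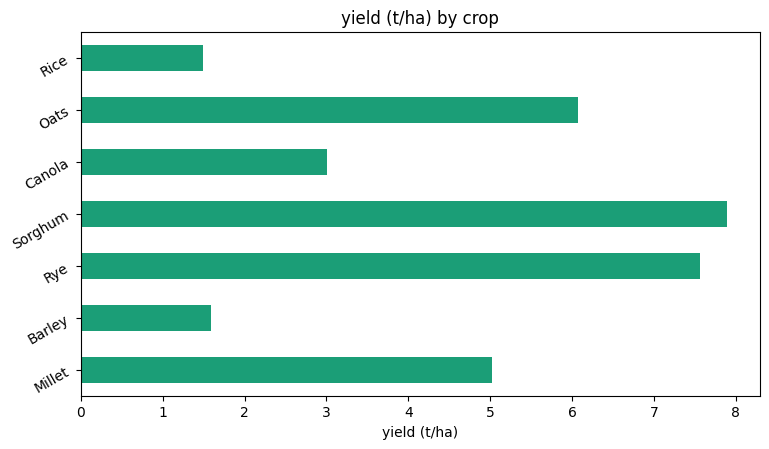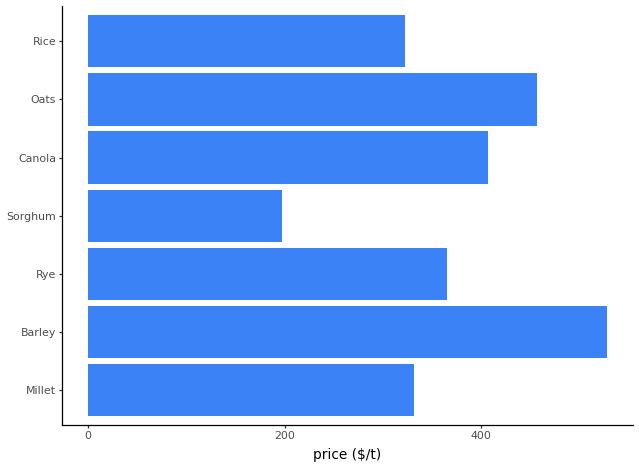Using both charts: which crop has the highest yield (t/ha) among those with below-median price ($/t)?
Sorghum

Chart 2 median price ($/t) ≈ 350; below-median crops: Millet, Sorghum, Rice. Among those, Sorghum has the highest yield (t/ha) (≈ 8).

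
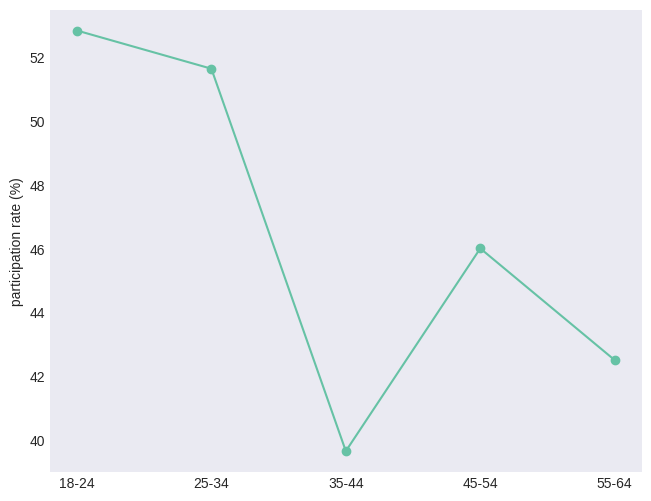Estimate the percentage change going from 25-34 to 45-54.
25-34 ≈ 52, 45-54 ≈ 46; (46 − 52) / 52 ≈ -11.5%.

≈ -11.5%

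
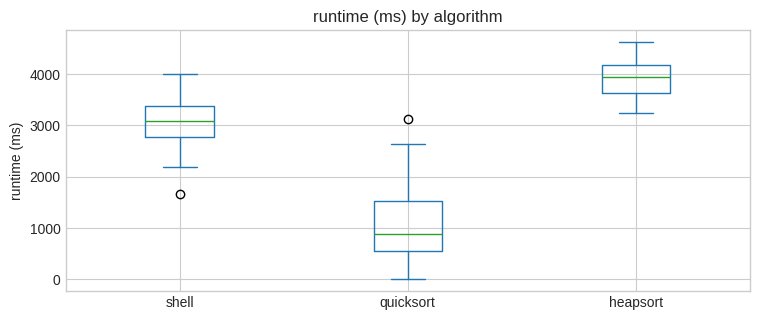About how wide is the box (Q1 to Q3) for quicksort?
Q3 ≈ 1500, Q1 ≈ 500; IQR ≈ 1000.

≈ 1000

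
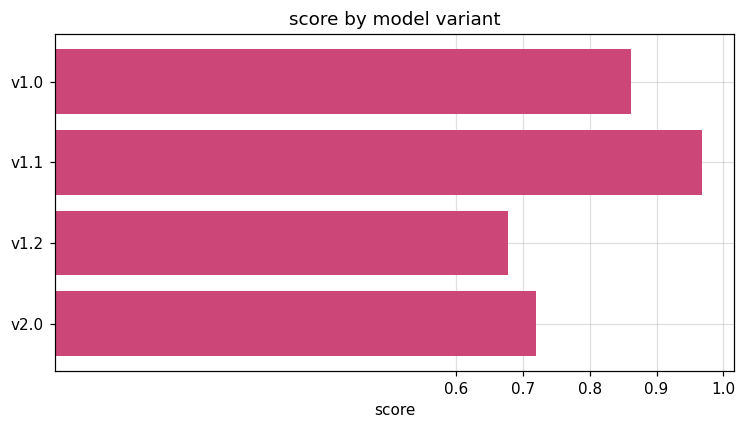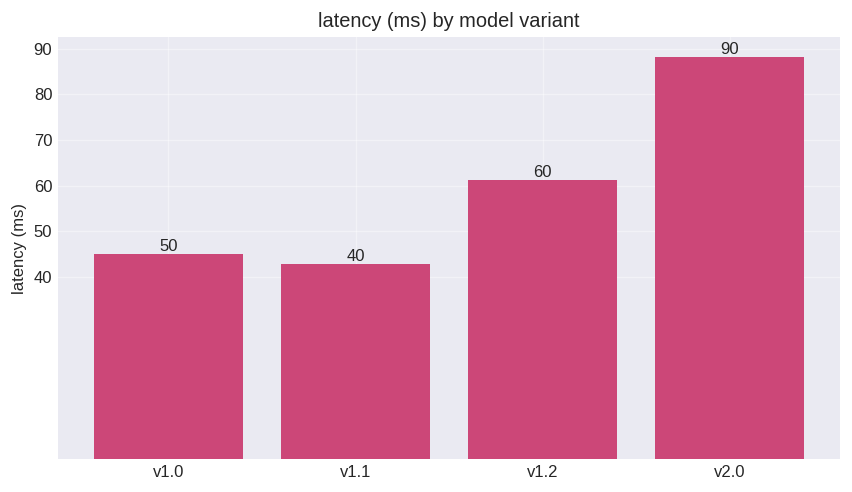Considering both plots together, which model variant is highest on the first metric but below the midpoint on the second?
Chart 2 median latency (ms) ≈ 50; below-median model variants: v1.0, v1.1. Among those, v1.1 has the highest score (≈ 1).

v1.1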